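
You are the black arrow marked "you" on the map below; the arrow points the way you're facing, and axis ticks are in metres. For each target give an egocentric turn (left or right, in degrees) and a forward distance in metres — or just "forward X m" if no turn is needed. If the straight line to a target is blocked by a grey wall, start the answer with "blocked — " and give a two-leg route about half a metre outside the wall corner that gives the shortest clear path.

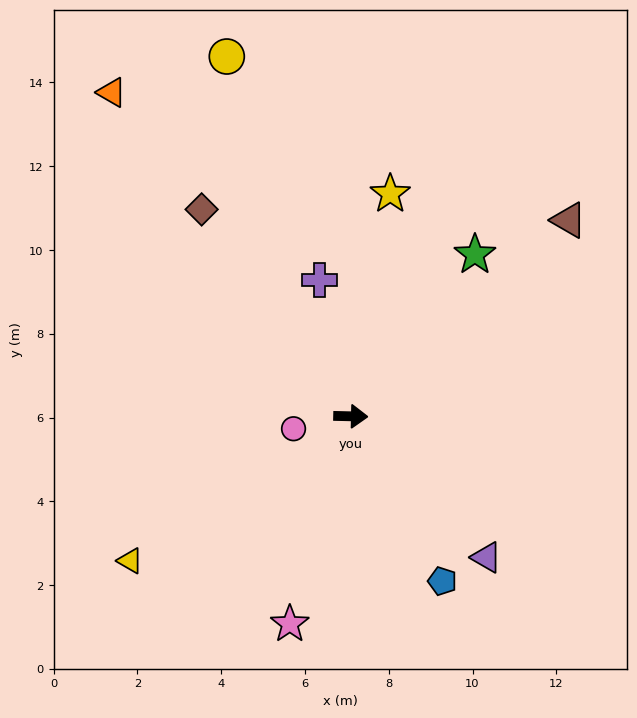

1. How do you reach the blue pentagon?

turn right 60°, forward 4.5 m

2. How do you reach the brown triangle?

turn left 43°, forward 7.0 m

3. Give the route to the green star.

turn left 54°, forward 4.9 m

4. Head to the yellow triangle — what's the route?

turn right 145°, forward 6.3 m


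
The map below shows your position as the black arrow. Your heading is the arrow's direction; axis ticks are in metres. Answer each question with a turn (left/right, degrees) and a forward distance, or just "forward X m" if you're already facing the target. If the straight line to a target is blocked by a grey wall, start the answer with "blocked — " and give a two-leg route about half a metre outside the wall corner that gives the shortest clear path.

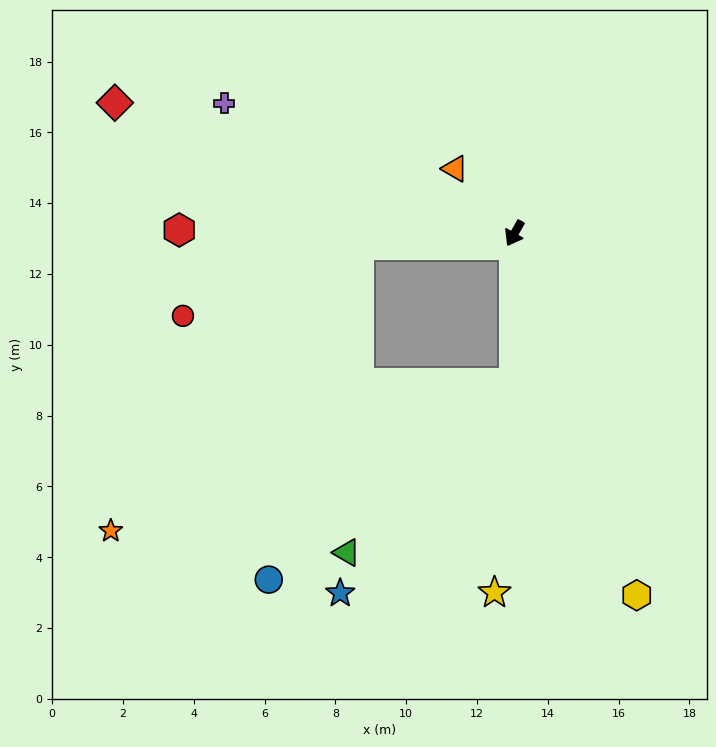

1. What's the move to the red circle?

blocked — turn right 56°, forward 4.4 m, then turn left 17°, forward 5.3 m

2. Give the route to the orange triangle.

turn right 108°, forward 2.5 m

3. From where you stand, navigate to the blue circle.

blocked — turn left 29°, forward 4.2 m, then turn right 51°, forward 8.9 m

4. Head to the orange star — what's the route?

blocked — turn right 56°, forward 4.4 m, then turn left 45°, forward 10.7 m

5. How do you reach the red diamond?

turn right 79°, forward 11.9 m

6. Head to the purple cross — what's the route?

turn right 85°, forward 9.0 m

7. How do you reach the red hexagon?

turn right 61°, forward 9.5 m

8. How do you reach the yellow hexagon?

turn left 48°, forward 10.8 m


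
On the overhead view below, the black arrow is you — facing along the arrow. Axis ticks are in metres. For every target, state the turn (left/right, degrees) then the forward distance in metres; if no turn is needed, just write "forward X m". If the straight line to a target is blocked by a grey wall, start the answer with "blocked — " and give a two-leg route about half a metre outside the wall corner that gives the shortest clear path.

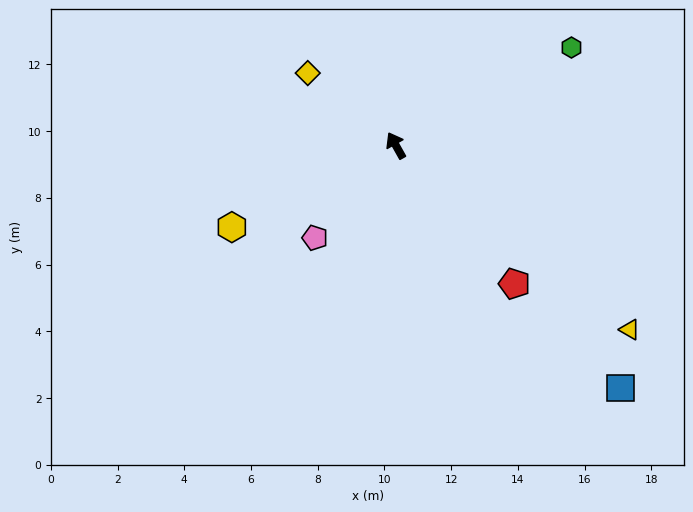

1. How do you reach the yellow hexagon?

turn left 87°, forward 5.5 m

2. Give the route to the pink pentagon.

turn left 109°, forward 3.7 m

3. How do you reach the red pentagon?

turn right 169°, forward 5.5 m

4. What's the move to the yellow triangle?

turn right 158°, forward 8.9 m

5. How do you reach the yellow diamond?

turn left 21°, forward 3.4 m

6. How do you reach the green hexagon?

turn right 90°, forward 6.0 m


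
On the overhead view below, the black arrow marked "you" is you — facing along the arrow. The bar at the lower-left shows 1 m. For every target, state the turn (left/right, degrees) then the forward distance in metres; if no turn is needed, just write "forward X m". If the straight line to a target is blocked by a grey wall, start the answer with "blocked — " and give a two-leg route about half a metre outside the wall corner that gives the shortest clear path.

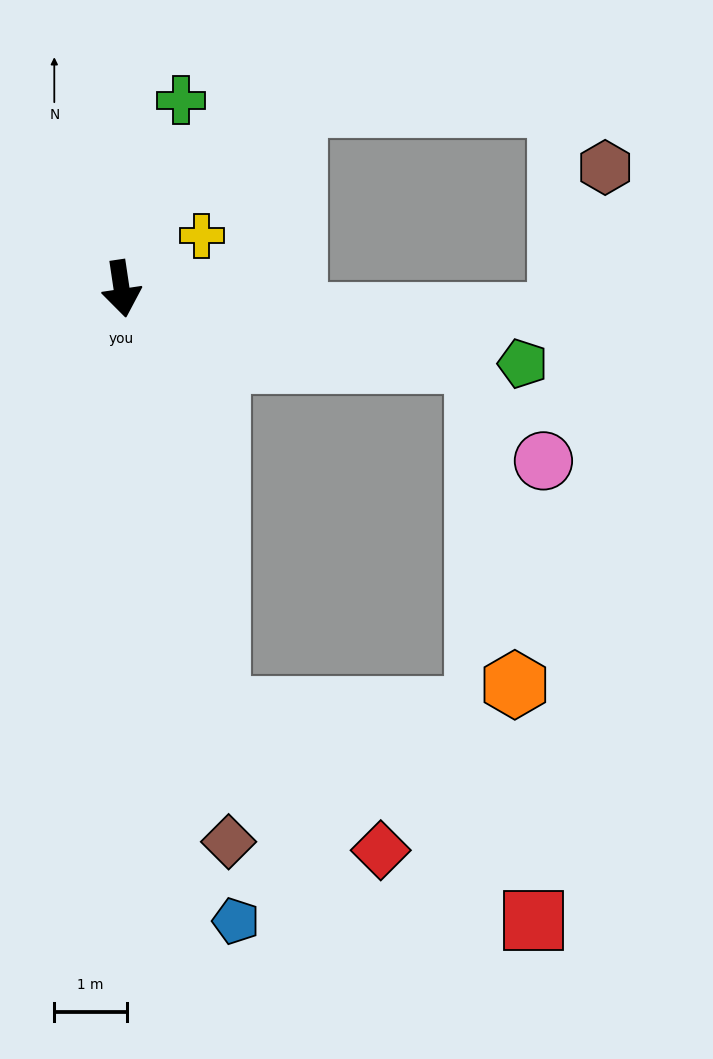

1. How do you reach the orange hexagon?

blocked — turn left 70°, forward 5.0 m, then turn right 71°, forward 4.5 m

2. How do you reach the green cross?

turn left 154°, forward 2.7 m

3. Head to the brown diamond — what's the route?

turn left 2°, forward 7.8 m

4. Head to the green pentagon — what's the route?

turn left 71°, forward 5.6 m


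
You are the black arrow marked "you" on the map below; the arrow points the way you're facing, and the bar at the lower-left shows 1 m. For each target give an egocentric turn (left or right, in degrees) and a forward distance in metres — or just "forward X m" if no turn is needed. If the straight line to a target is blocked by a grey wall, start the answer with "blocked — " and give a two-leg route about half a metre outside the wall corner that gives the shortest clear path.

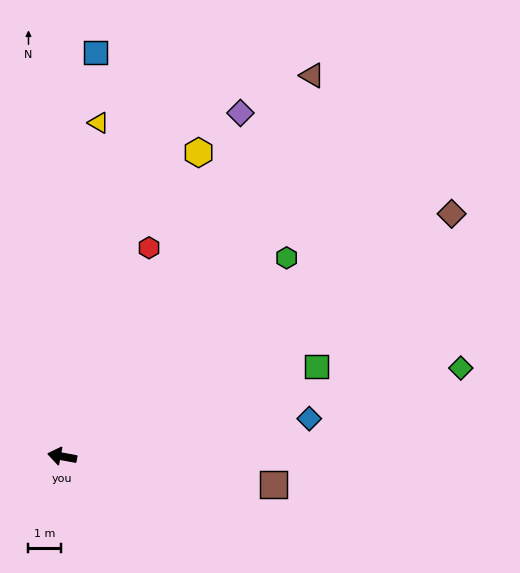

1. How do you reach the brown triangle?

turn right 113°, forward 13.9 m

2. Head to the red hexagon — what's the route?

turn right 102°, forward 6.9 m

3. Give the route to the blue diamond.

turn right 161°, forward 7.7 m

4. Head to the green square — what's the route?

turn right 150°, forward 8.3 m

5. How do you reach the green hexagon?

turn right 128°, forward 9.2 m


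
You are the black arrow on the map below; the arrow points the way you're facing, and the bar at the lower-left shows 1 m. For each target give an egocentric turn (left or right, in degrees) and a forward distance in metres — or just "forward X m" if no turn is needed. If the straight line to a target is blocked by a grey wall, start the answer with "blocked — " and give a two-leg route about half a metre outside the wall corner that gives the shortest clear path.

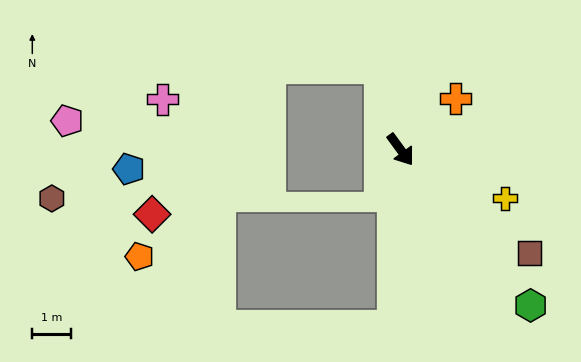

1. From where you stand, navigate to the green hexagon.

turn left 4°, forward 5.2 m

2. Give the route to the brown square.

turn left 15°, forward 4.2 m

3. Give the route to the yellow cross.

turn left 29°, forward 3.0 m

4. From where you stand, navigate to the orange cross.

turn left 97°, forward 1.9 m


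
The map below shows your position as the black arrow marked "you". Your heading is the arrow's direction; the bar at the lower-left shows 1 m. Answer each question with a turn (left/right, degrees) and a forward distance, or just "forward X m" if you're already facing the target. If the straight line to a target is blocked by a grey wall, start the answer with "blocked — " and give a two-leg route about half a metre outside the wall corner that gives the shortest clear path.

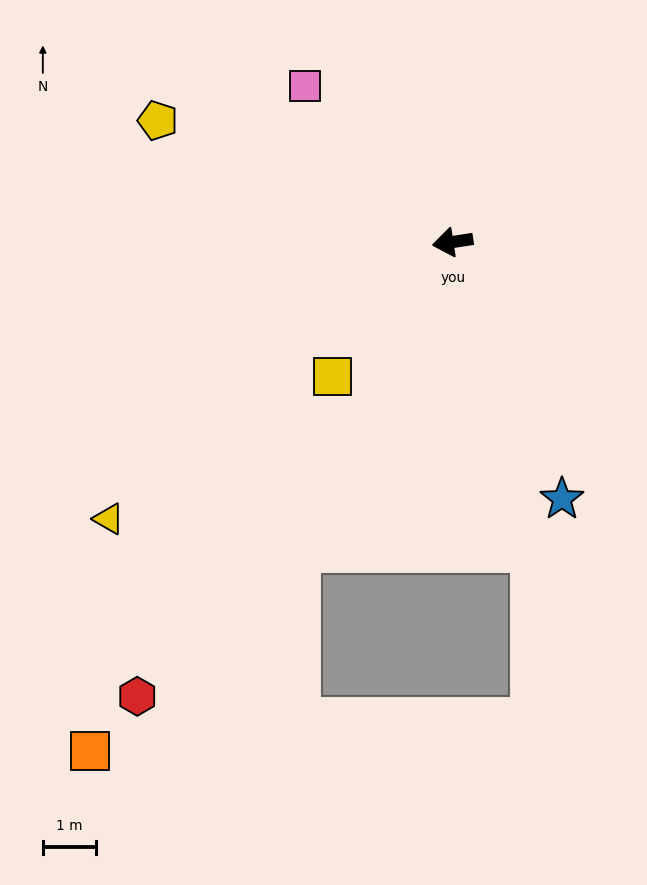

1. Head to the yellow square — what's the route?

turn left 40°, forward 3.4 m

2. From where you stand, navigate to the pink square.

turn right 55°, forward 4.0 m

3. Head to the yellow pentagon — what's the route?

turn right 31°, forward 6.0 m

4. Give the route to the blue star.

turn left 104°, forward 5.3 m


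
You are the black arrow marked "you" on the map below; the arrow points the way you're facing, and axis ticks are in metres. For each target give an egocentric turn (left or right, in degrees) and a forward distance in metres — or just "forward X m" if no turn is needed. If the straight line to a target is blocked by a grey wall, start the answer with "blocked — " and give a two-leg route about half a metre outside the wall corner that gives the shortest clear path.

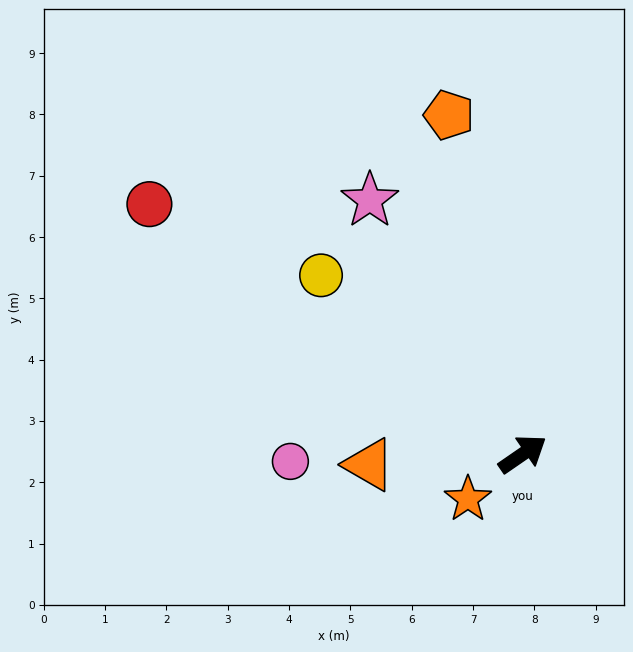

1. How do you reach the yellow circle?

turn left 104°, forward 4.4 m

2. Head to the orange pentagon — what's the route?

turn left 68°, forward 5.7 m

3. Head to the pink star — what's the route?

turn left 86°, forward 4.8 m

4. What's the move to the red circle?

turn left 112°, forward 7.3 m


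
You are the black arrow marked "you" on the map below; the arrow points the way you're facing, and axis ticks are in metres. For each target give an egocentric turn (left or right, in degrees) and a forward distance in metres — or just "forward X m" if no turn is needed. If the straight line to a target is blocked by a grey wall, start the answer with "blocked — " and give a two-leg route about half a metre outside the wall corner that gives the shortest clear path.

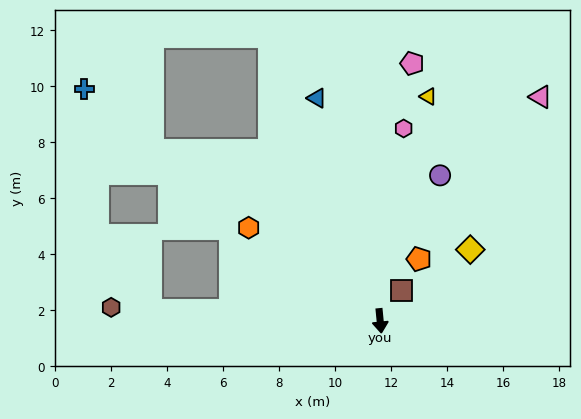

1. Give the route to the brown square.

turn left 139°, forward 1.3 m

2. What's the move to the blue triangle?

turn right 170°, forward 8.3 m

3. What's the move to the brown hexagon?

turn right 98°, forward 9.6 m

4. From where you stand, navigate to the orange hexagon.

turn right 131°, forward 5.8 m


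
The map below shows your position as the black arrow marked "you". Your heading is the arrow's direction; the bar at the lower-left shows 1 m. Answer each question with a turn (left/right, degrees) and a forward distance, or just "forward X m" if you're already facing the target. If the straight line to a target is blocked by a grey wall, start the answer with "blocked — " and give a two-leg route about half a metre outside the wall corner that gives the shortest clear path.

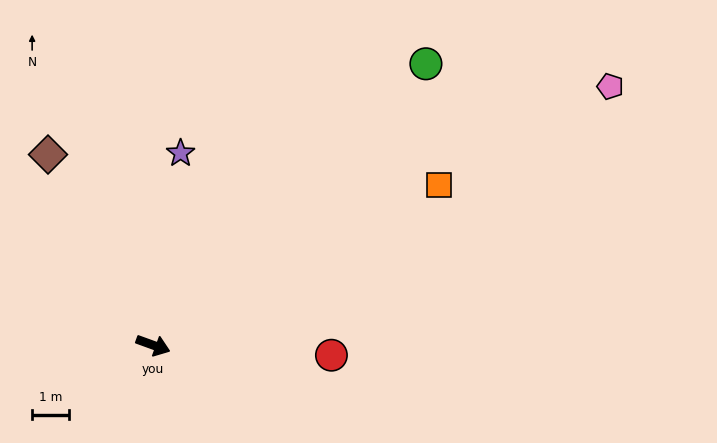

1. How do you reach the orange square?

turn left 49°, forward 8.8 m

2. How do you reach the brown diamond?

turn left 139°, forward 5.8 m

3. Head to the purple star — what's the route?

turn left 102°, forward 5.2 m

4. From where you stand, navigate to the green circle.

turn left 66°, forward 10.5 m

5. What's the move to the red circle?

turn left 17°, forward 4.8 m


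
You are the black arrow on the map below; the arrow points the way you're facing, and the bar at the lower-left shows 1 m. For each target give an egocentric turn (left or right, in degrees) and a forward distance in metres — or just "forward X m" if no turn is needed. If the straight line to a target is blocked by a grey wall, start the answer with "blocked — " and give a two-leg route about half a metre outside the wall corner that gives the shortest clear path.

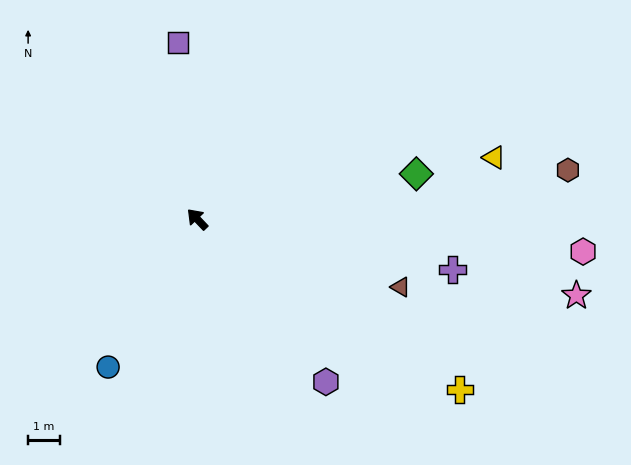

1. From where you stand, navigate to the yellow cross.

turn right 167°, forward 9.8 m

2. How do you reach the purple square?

turn right 37°, forward 5.5 m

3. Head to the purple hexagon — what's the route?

turn left 175°, forward 6.5 m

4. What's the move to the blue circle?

turn left 105°, forward 5.4 m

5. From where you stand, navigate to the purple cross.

turn right 145°, forward 8.1 m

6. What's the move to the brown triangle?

turn right 152°, forward 6.7 m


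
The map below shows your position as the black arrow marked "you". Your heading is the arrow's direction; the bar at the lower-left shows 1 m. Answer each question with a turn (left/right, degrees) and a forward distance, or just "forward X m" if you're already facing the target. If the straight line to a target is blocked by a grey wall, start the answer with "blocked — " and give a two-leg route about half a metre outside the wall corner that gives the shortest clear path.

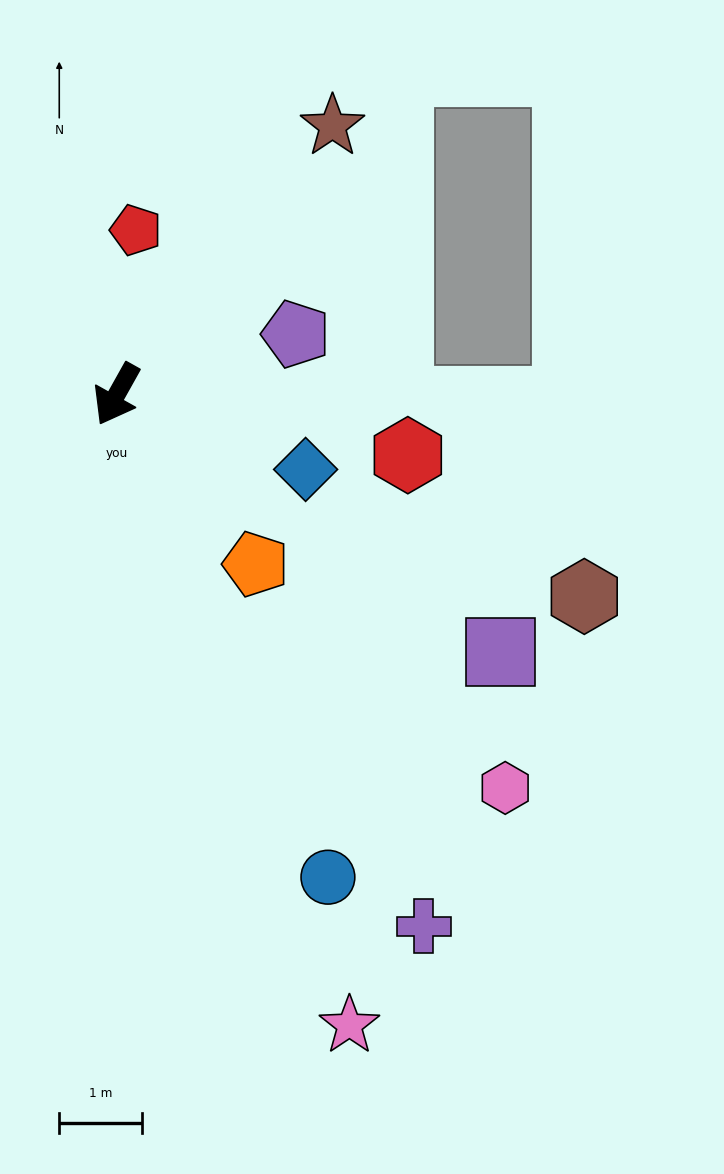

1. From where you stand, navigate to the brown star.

turn left 170°, forward 4.2 m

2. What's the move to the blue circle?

turn left 53°, forward 6.4 m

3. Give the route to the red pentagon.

turn right 157°, forward 2.0 m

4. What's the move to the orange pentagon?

turn left 69°, forward 2.7 m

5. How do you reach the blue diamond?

turn left 98°, forward 2.5 m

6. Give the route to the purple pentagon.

turn left 138°, forward 2.3 m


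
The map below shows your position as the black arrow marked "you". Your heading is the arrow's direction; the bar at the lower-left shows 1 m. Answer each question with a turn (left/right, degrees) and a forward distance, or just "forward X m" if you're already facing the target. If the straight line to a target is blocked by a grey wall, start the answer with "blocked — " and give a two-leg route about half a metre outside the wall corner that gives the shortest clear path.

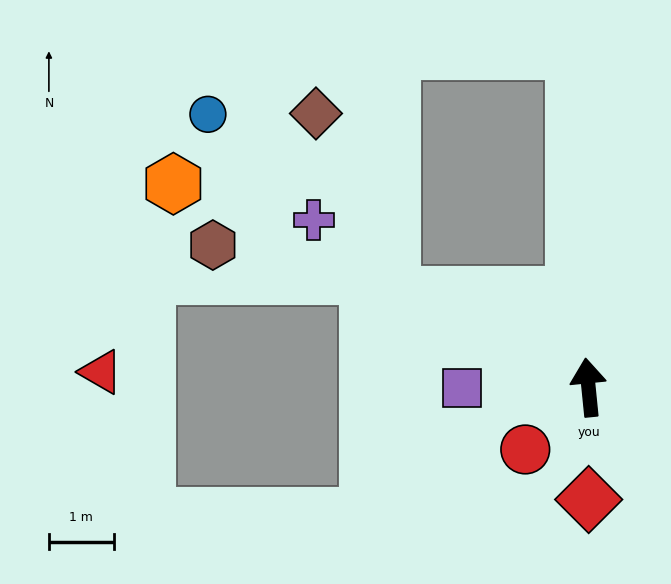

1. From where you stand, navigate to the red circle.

turn left 129°, forward 1.4 m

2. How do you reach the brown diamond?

blocked — turn left 59°, forward 3.3 m, then turn right 42°, forward 3.0 m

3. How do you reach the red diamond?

turn left 174°, forward 1.7 m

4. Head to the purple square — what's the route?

turn left 85°, forward 1.9 m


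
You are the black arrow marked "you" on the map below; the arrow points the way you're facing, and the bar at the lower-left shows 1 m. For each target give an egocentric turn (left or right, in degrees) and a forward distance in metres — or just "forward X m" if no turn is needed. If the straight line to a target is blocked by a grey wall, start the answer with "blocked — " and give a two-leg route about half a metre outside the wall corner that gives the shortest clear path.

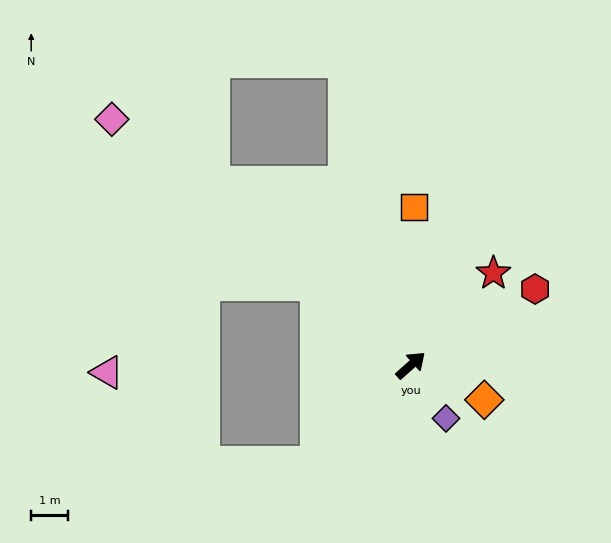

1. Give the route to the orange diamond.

turn right 67°, forward 2.2 m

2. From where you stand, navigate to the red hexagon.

turn right 10°, forward 3.9 m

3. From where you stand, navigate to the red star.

turn left 6°, forward 3.3 m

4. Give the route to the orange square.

turn left 47°, forward 4.3 m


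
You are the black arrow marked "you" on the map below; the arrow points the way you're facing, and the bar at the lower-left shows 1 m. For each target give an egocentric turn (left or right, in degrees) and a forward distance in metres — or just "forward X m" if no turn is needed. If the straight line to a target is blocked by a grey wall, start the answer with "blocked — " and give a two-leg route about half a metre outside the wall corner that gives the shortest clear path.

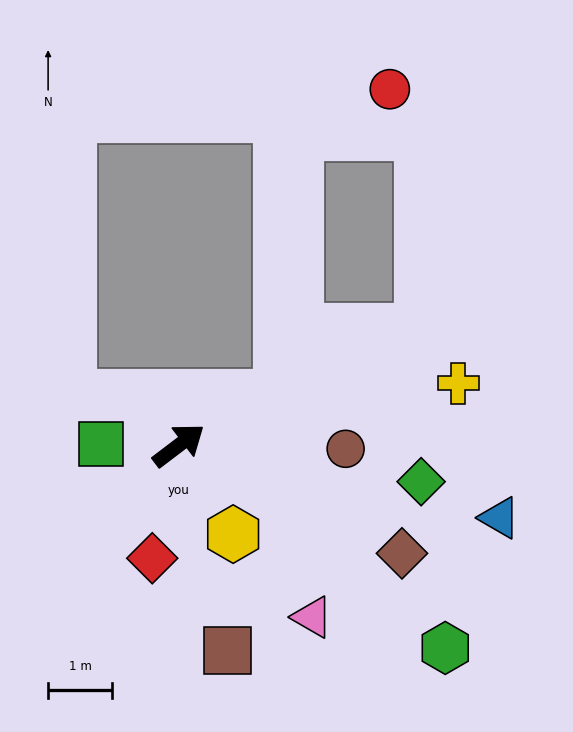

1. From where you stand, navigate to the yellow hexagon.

turn right 96°, forward 1.6 m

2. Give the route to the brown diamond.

turn right 63°, forward 3.9 m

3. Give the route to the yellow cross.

turn right 25°, forward 4.4 m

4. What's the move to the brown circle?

turn right 38°, forward 2.6 m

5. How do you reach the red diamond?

turn right 140°, forward 1.8 m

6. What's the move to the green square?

turn left 142°, forward 1.2 m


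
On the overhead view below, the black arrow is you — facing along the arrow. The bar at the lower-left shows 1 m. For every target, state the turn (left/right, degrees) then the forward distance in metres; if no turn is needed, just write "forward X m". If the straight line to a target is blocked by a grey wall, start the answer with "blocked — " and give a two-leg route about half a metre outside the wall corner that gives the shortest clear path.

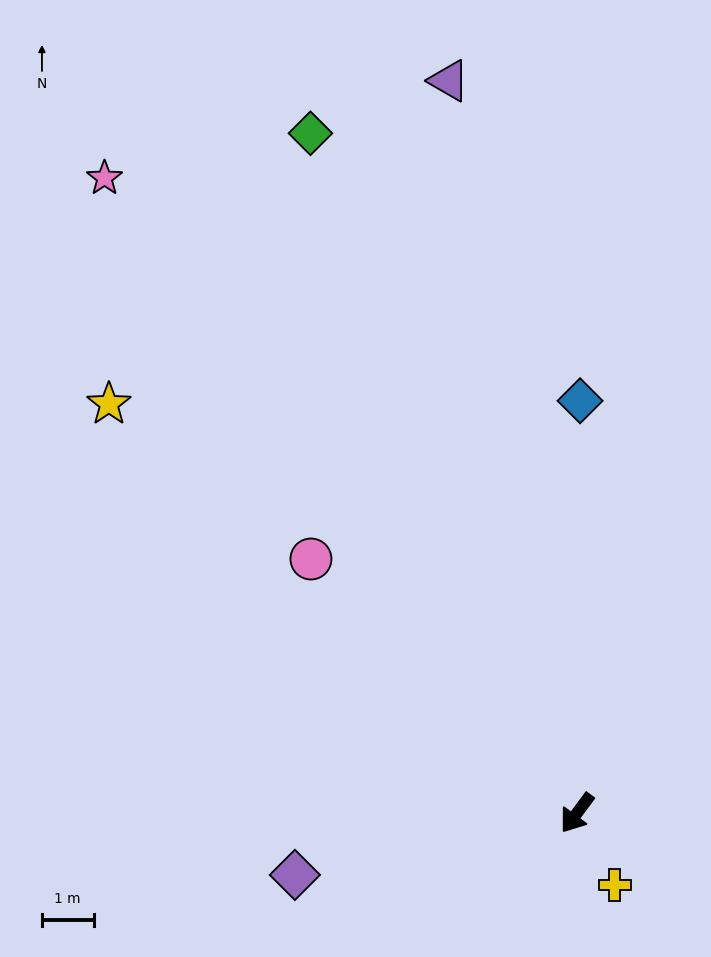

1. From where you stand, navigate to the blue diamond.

turn right 144°, forward 8.0 m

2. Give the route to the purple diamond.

turn right 41°, forward 5.6 m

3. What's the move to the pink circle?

turn right 97°, forward 7.1 m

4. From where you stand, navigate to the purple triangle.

turn right 134°, forward 14.4 m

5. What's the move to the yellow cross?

turn left 64°, forward 1.6 m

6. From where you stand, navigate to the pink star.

turn right 107°, forward 15.4 m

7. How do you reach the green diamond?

turn right 122°, forward 14.2 m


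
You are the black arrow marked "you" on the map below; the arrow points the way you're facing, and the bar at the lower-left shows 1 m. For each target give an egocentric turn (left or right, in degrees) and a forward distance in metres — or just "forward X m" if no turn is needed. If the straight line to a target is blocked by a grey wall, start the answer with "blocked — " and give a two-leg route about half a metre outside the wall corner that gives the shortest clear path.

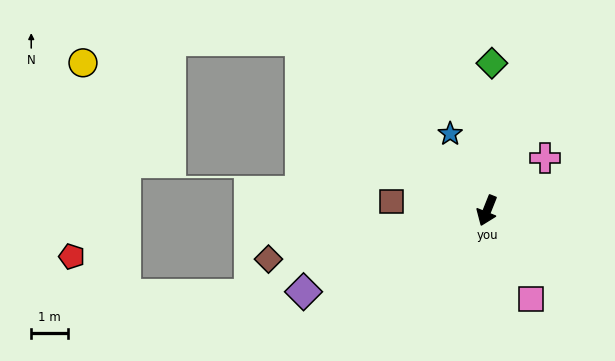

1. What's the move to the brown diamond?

turn right 56°, forward 6.1 m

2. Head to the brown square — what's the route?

turn right 73°, forward 2.6 m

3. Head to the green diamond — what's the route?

turn right 160°, forward 4.0 m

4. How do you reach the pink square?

turn left 48°, forward 2.7 m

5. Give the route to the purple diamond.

turn right 44°, forward 5.5 m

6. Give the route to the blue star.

turn right 133°, forward 2.3 m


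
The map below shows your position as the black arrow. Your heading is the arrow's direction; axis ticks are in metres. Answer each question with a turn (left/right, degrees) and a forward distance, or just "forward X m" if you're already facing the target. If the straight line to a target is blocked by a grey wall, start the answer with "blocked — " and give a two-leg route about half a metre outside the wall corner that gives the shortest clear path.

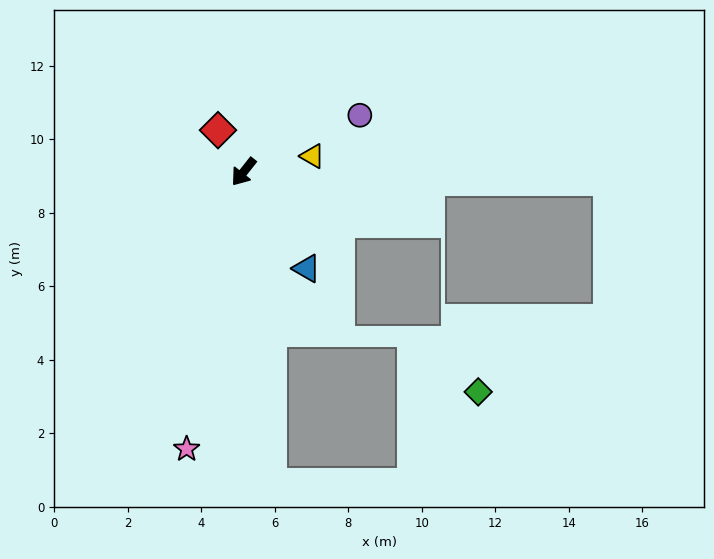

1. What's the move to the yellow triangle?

turn left 141°, forward 1.9 m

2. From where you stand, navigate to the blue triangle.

turn left 71°, forward 3.1 m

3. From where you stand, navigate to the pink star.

turn left 27°, forward 7.7 m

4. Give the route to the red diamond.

turn right 110°, forward 1.3 m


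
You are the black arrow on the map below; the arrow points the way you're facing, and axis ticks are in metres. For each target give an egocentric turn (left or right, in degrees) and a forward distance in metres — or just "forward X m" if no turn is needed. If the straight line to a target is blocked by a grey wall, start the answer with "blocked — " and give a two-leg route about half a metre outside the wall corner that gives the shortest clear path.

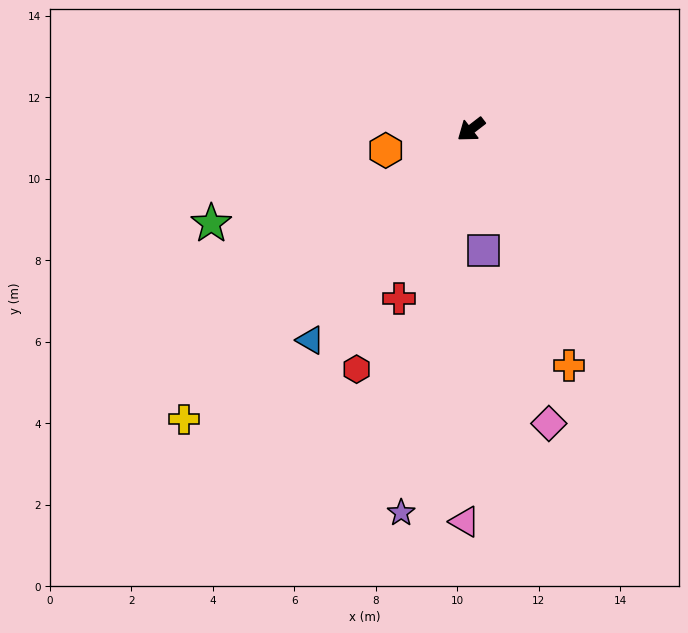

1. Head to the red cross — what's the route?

turn left 29°, forward 4.5 m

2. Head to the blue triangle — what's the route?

turn left 15°, forward 6.5 m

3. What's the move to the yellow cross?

turn left 8°, forward 10.0 m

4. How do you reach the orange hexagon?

turn right 24°, forward 2.2 m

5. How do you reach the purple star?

turn left 42°, forward 9.6 m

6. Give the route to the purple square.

turn left 58°, forward 3.0 m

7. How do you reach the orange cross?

turn left 75°, forward 6.3 m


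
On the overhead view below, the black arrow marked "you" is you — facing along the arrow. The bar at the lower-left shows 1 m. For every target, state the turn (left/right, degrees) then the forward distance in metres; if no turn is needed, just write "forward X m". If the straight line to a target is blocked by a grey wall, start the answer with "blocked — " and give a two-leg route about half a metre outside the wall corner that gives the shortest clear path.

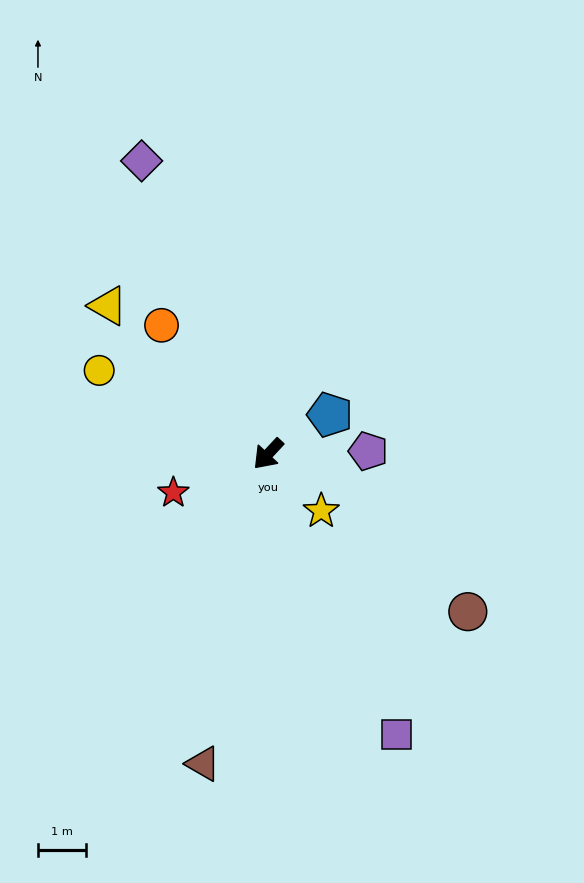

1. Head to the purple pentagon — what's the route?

turn left 135°, forward 2.1 m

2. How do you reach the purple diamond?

turn right 114°, forward 6.6 m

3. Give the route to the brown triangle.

turn left 31°, forward 6.6 m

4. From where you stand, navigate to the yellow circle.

turn right 73°, forward 3.9 m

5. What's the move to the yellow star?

turn left 86°, forward 1.6 m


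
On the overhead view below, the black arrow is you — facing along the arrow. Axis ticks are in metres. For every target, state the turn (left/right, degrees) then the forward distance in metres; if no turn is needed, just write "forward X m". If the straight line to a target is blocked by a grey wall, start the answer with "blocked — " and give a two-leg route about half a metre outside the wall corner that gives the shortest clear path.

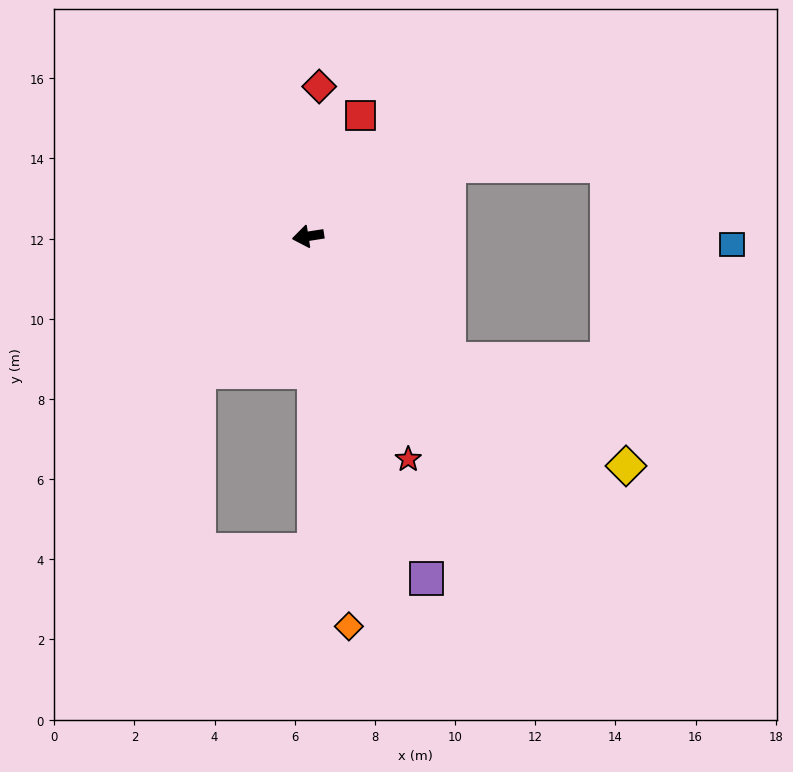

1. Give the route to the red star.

turn left 105°, forward 6.1 m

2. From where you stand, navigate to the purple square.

turn left 100°, forward 9.0 m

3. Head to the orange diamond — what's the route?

turn left 87°, forward 9.8 m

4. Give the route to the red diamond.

turn right 103°, forward 3.7 m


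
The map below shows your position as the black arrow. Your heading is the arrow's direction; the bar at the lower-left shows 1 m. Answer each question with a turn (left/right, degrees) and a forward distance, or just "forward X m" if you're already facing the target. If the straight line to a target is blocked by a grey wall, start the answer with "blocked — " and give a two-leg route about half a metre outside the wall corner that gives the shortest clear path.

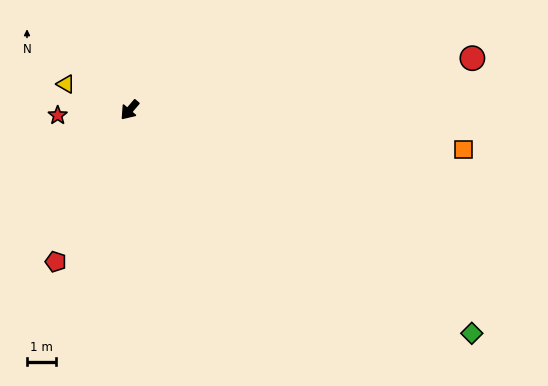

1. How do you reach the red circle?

turn left 139°, forward 11.9 m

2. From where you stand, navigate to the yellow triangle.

turn right 72°, forward 2.4 m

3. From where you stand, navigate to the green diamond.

turn left 97°, forward 14.0 m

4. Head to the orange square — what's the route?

turn left 124°, forward 11.5 m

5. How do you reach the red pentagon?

turn left 15°, forward 5.8 m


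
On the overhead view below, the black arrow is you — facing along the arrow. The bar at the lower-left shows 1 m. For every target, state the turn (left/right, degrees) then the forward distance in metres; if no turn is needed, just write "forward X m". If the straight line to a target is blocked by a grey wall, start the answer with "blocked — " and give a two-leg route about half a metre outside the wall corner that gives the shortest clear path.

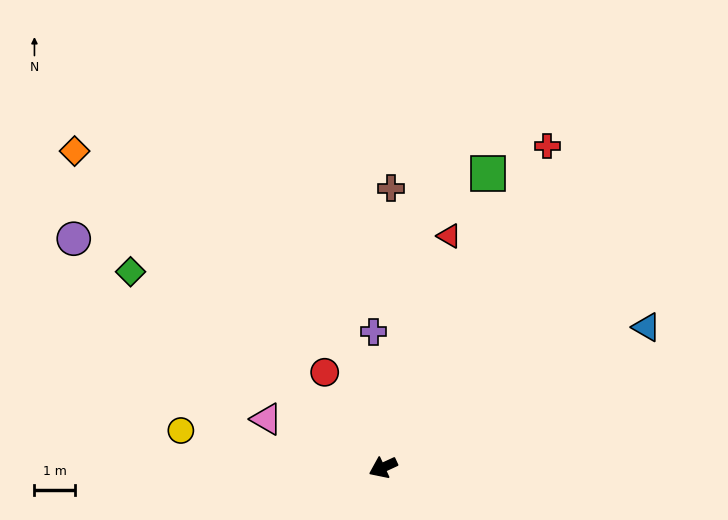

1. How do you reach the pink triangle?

turn right 47°, forward 3.1 m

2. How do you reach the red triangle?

turn right 131°, forward 5.9 m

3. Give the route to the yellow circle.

turn right 35°, forward 5.0 m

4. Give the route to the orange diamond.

turn right 71°, forward 10.8 m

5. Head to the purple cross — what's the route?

turn right 111°, forward 3.3 m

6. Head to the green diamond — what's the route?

turn right 63°, forward 7.8 m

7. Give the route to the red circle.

turn right 83°, forward 2.7 m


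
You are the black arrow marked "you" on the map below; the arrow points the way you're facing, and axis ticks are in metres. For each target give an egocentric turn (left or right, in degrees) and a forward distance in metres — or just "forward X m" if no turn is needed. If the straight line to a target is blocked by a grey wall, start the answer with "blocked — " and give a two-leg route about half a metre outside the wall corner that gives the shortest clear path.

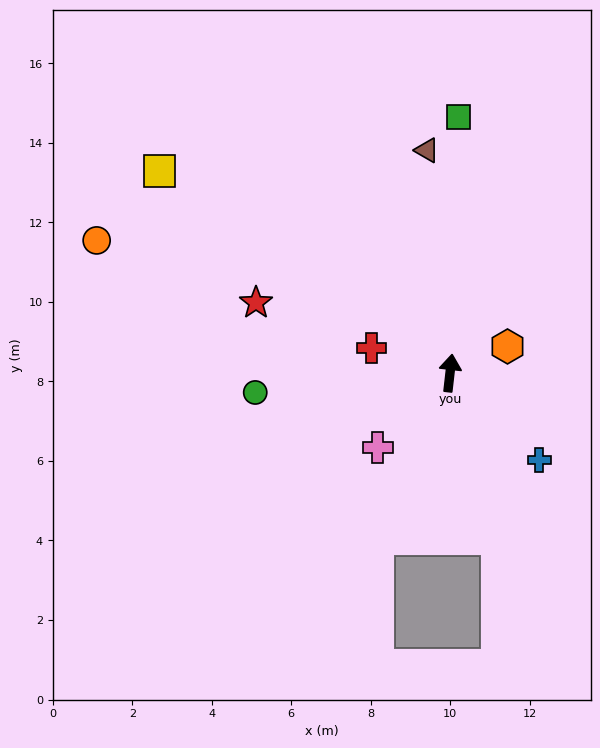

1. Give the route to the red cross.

turn left 79°, forward 2.1 m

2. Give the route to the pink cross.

turn left 142°, forward 2.6 m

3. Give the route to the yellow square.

turn left 62°, forward 8.9 m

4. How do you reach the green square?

turn left 5°, forward 6.4 m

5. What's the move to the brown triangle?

turn left 12°, forward 5.6 m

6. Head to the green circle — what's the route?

turn left 102°, forward 4.9 m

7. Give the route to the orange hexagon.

turn right 59°, forward 1.6 m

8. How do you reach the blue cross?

turn right 128°, forward 3.1 m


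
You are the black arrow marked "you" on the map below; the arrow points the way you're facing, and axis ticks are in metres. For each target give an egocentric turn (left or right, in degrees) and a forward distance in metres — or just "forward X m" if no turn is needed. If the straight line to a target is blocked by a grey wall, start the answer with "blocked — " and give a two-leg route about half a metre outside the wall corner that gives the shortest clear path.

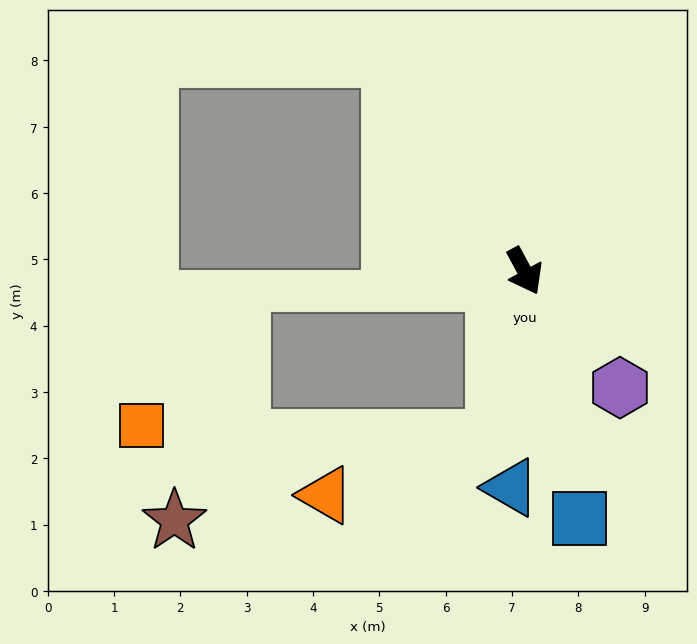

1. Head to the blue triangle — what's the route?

turn right 32°, forward 3.3 m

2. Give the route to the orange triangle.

blocked — turn right 39°, forward 2.6 m, then turn right 60°, forward 2.7 m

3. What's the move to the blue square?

turn right 16°, forward 3.8 m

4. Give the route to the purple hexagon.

turn left 11°, forward 2.3 m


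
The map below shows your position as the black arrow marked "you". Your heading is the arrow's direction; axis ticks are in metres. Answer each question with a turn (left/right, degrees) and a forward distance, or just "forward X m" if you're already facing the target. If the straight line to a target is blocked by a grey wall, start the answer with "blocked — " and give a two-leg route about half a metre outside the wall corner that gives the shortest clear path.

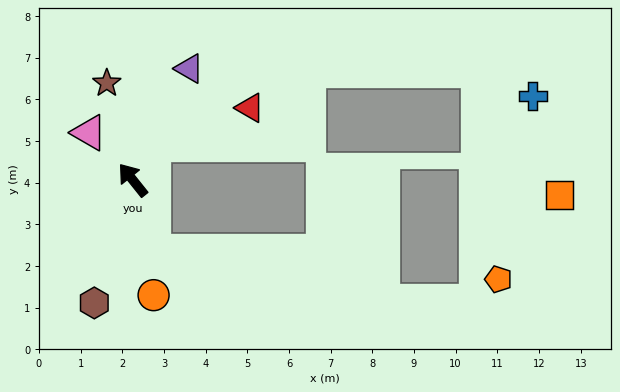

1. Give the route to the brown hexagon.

turn left 124°, forward 3.1 m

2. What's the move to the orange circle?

turn left 152°, forward 2.8 m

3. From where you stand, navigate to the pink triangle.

turn left 4°, forward 1.5 m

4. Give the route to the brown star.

turn right 24°, forward 2.4 m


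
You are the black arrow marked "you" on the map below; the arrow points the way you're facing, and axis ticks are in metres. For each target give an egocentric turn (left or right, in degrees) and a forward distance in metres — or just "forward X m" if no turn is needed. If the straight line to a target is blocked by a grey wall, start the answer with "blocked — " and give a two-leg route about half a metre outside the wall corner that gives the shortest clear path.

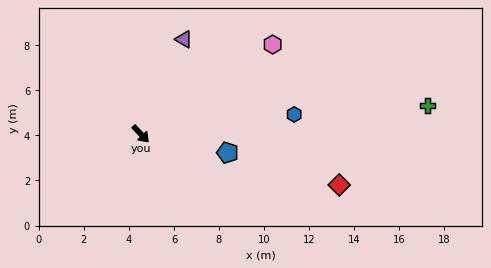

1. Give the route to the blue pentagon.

turn left 34°, forward 3.9 m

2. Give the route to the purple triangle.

turn left 112°, forward 4.6 m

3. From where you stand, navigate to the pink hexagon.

turn left 81°, forward 7.1 m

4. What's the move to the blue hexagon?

turn left 54°, forward 6.9 m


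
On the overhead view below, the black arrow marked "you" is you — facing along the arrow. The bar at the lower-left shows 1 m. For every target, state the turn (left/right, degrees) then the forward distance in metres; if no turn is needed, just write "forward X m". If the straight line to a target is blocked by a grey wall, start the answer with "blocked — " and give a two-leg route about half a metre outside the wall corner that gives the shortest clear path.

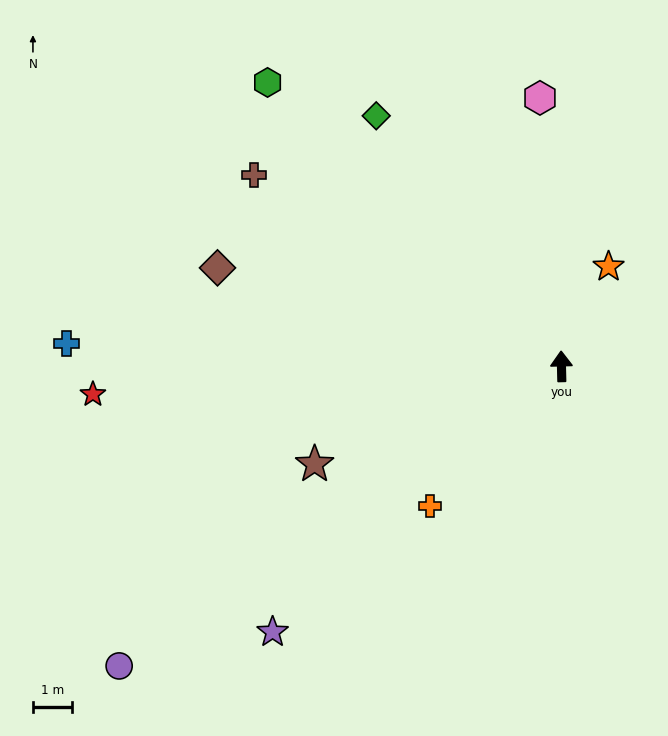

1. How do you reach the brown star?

turn left 110°, forward 6.8 m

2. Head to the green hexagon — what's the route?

turn left 45°, forward 10.5 m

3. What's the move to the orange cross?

turn left 135°, forward 4.9 m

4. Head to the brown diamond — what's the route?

turn left 73°, forward 9.2 m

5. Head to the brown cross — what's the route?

turn left 57°, forward 9.3 m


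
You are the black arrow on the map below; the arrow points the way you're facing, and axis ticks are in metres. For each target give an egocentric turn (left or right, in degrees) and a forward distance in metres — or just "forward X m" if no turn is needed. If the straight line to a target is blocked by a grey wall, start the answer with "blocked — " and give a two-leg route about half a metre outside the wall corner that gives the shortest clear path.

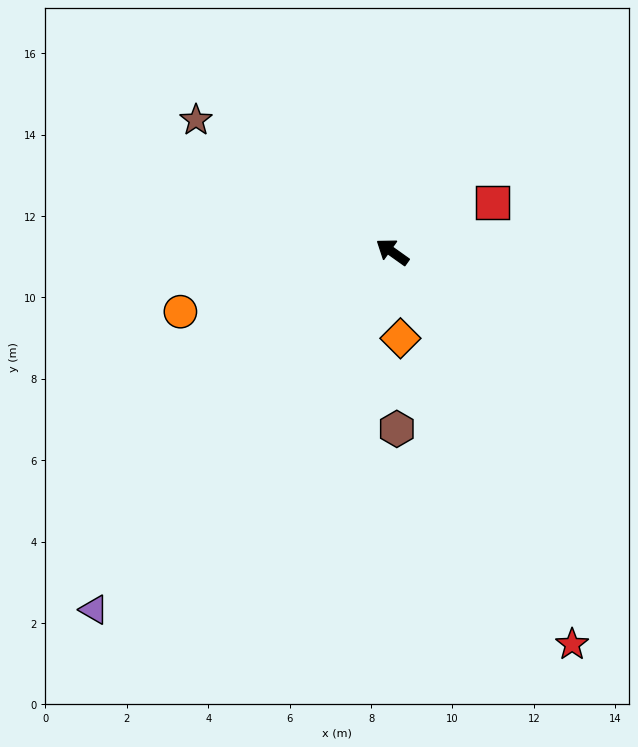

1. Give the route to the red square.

turn right 119°, forward 2.7 m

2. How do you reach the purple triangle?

turn left 86°, forward 11.4 m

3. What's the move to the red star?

turn left 150°, forward 10.6 m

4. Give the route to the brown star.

forward 5.8 m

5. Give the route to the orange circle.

turn left 51°, forward 5.4 m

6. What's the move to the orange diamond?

turn left 131°, forward 2.1 m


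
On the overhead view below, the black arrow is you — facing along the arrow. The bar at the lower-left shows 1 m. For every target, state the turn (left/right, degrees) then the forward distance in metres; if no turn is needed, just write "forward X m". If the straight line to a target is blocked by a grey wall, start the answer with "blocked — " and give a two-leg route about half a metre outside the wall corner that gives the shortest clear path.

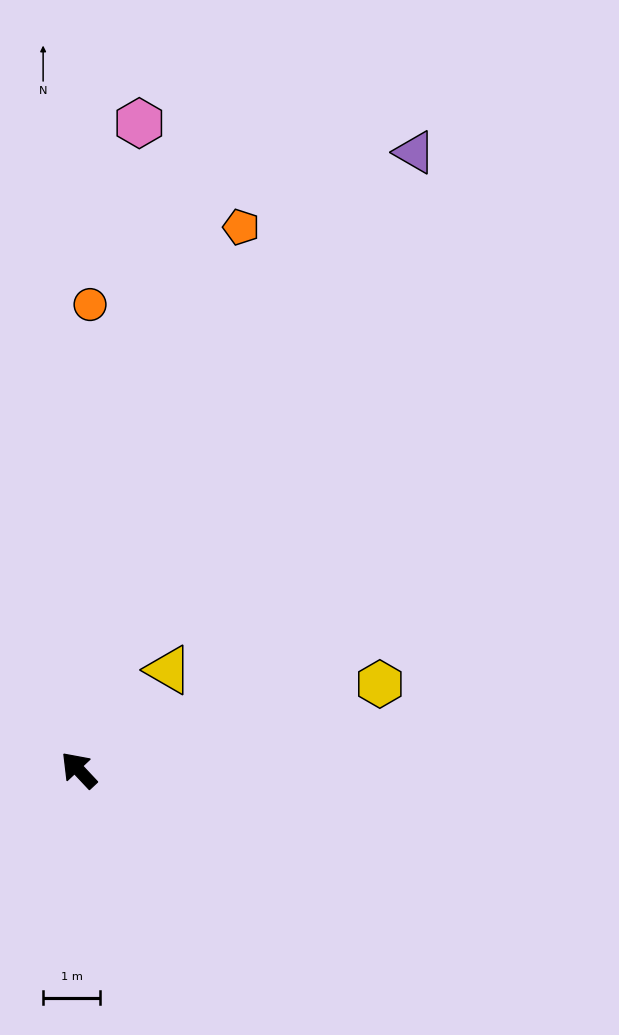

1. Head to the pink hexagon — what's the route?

turn right 48°, forward 11.4 m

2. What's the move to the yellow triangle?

turn right 85°, forward 2.4 m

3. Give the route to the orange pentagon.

turn right 60°, forward 10.0 m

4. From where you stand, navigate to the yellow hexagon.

turn right 117°, forward 5.5 m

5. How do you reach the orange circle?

turn right 45°, forward 8.2 m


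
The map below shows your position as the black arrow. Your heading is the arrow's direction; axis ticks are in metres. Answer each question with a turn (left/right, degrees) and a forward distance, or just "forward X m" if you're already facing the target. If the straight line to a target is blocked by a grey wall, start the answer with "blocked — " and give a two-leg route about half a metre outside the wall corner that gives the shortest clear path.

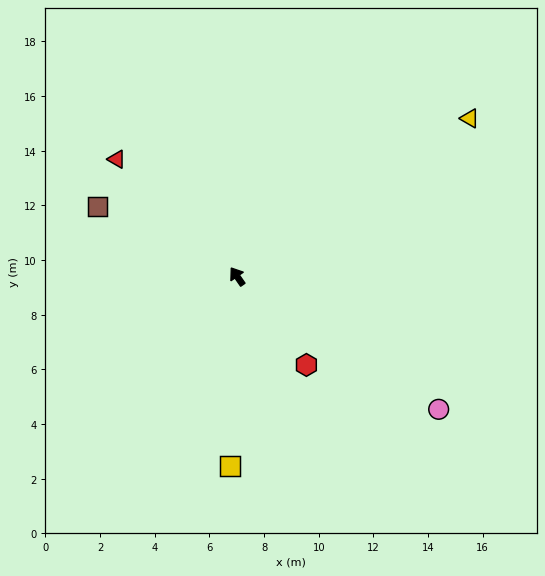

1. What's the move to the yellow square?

turn left 143°, forward 6.9 m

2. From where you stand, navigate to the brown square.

turn left 29°, forward 5.7 m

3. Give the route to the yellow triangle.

turn right 91°, forward 10.3 m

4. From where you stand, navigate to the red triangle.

turn left 11°, forward 6.1 m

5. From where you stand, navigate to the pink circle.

turn right 158°, forward 8.8 m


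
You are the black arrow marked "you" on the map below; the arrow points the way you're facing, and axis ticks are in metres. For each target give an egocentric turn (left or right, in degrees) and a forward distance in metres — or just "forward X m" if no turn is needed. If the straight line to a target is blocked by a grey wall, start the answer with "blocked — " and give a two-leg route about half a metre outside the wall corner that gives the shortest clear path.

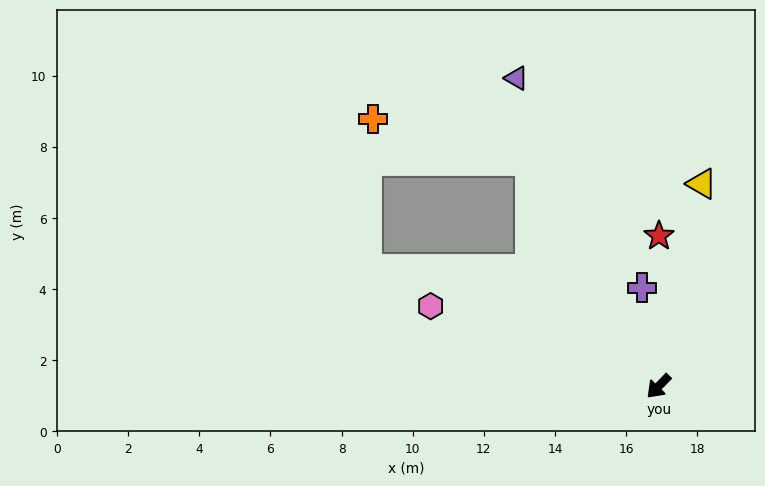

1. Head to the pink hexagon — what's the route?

turn right 65°, forward 6.8 m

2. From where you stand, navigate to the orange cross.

blocked — turn right 106°, forward 7.3 m, then turn left 45°, forward 4.6 m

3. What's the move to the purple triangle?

turn right 111°, forward 9.5 m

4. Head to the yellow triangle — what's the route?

turn right 148°, forward 5.8 m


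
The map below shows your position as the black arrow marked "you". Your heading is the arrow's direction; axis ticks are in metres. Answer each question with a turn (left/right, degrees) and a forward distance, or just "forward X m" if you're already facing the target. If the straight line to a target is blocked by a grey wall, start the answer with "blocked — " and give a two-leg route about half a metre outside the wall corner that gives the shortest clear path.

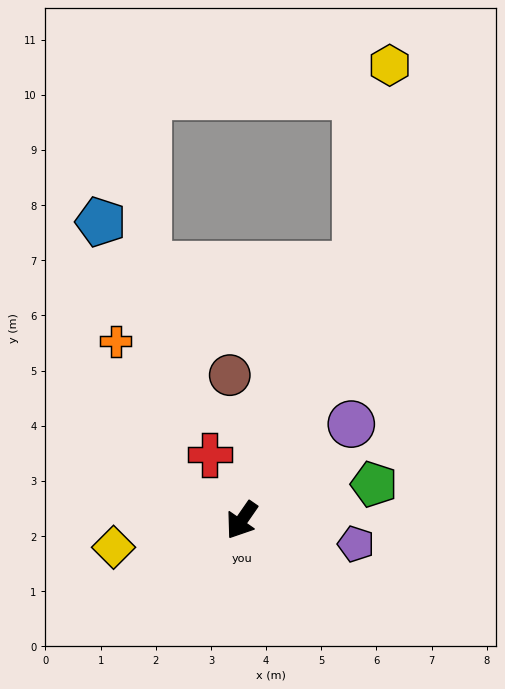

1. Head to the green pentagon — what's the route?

turn left 140°, forward 2.5 m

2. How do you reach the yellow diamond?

turn right 43°, forward 2.4 m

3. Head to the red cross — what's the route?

turn right 119°, forward 1.3 m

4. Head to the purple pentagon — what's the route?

turn left 113°, forward 2.1 m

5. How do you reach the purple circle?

turn left 166°, forward 2.6 m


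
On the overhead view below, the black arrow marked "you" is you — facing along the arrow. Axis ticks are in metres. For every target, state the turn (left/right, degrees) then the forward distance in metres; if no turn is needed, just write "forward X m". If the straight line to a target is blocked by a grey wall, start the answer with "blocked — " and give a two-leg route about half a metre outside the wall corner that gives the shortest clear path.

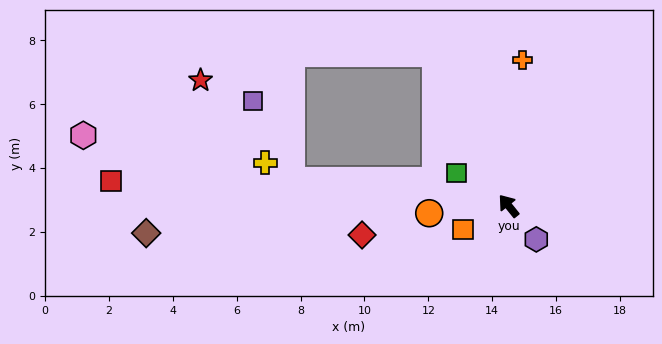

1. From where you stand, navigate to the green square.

turn left 19°, forward 1.9 m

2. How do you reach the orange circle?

turn left 56°, forward 2.5 m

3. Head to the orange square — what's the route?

turn left 79°, forward 1.6 m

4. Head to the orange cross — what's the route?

turn right 44°, forward 4.6 m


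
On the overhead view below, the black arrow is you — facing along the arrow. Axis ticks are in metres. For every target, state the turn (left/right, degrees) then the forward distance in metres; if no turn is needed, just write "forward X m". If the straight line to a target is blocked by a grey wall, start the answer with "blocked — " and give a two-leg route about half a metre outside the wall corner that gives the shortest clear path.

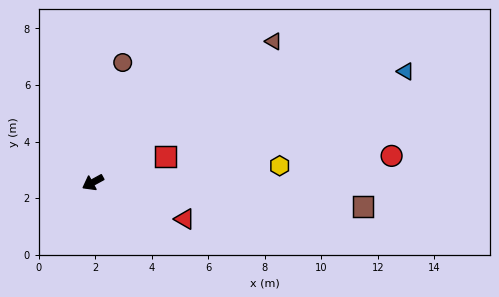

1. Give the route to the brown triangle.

turn right 171°, forward 8.1 m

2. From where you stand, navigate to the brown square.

turn left 146°, forward 9.6 m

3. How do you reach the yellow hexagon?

turn left 156°, forward 6.6 m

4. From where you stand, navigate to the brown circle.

turn right 133°, forward 4.4 m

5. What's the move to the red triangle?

turn left 130°, forward 3.5 m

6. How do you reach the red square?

turn left 171°, forward 2.7 m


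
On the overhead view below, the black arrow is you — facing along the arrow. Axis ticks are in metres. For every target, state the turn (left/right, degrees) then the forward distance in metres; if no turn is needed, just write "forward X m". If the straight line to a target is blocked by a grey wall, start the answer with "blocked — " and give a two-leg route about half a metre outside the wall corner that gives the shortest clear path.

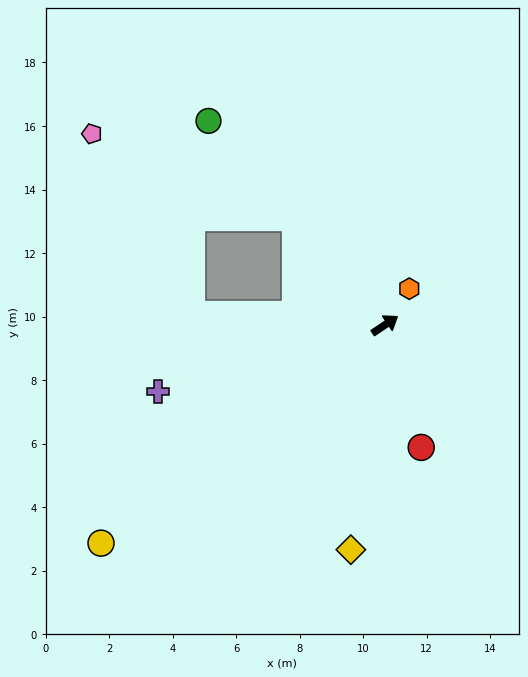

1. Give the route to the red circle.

turn right 107°, forward 4.0 m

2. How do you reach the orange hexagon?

turn left 22°, forward 1.4 m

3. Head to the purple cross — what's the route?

turn left 162°, forward 7.4 m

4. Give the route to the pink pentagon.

blocked — turn left 96°, forward 4.4 m, then turn left 28°, forward 6.9 m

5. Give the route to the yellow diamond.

turn right 133°, forward 7.2 m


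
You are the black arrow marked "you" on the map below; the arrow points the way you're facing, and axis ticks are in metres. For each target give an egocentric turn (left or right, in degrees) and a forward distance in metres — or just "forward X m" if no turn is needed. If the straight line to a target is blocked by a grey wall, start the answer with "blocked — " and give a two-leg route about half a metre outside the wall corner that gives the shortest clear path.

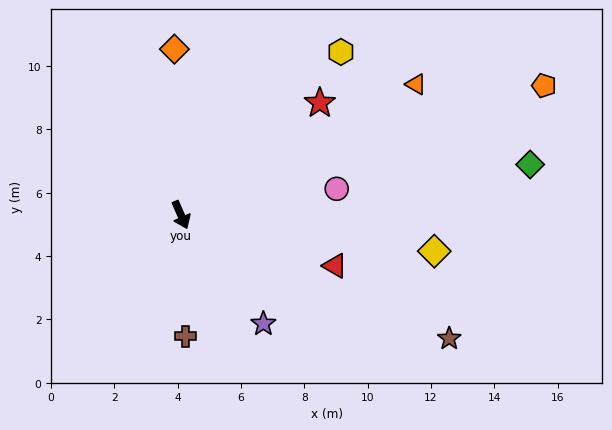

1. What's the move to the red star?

turn left 105°, forward 5.6 m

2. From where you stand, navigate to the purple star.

turn left 13°, forward 4.3 m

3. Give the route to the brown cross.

turn right 21°, forward 3.8 m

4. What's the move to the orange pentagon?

turn left 86°, forward 12.2 m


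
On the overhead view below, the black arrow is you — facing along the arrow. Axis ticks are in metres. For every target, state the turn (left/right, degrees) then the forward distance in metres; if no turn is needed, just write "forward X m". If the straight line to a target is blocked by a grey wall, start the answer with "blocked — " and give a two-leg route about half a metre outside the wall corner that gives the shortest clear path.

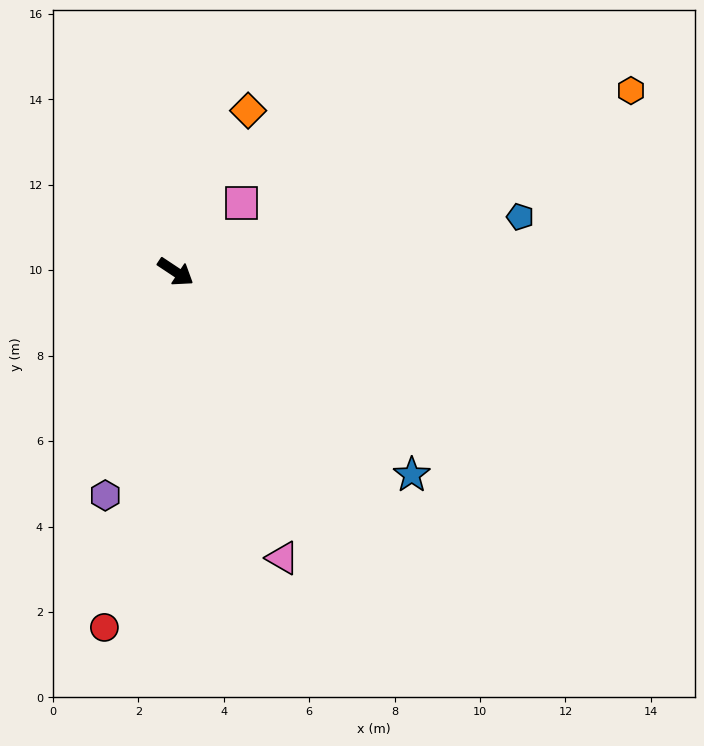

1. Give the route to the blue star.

turn right 7°, forward 7.3 m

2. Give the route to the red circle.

turn right 68°, forward 8.5 m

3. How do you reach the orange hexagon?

turn left 55°, forward 11.5 m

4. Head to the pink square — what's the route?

turn left 80°, forward 2.2 m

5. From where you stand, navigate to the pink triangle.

turn right 36°, forward 7.2 m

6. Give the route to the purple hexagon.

turn right 74°, forward 5.5 m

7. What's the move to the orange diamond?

turn left 99°, forward 4.1 m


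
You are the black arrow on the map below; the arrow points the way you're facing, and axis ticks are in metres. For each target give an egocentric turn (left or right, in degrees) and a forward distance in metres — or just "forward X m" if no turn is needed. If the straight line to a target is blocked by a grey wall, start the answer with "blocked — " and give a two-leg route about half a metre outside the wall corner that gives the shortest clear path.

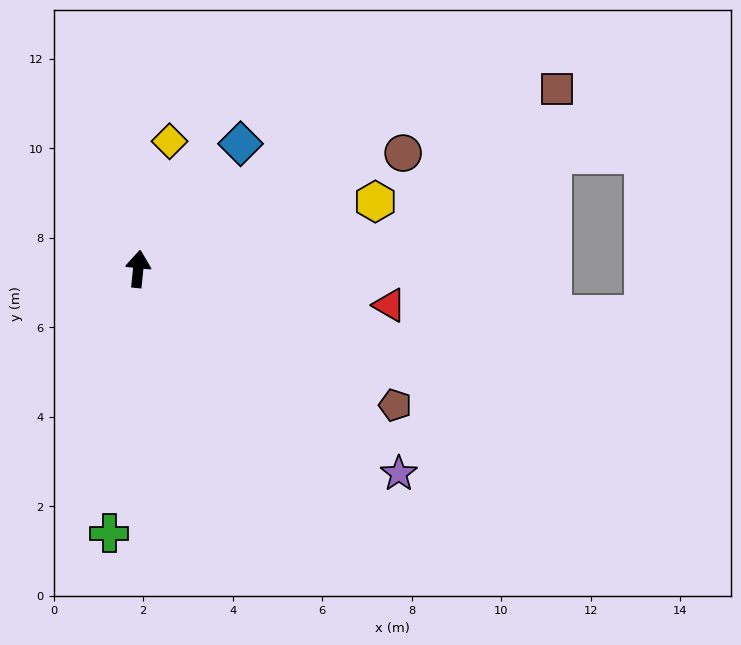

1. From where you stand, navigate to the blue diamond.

turn right 33°, forward 3.6 m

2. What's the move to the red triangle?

turn right 92°, forward 5.7 m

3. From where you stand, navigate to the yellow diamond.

turn right 8°, forward 2.9 m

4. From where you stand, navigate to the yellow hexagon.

turn right 68°, forward 5.5 m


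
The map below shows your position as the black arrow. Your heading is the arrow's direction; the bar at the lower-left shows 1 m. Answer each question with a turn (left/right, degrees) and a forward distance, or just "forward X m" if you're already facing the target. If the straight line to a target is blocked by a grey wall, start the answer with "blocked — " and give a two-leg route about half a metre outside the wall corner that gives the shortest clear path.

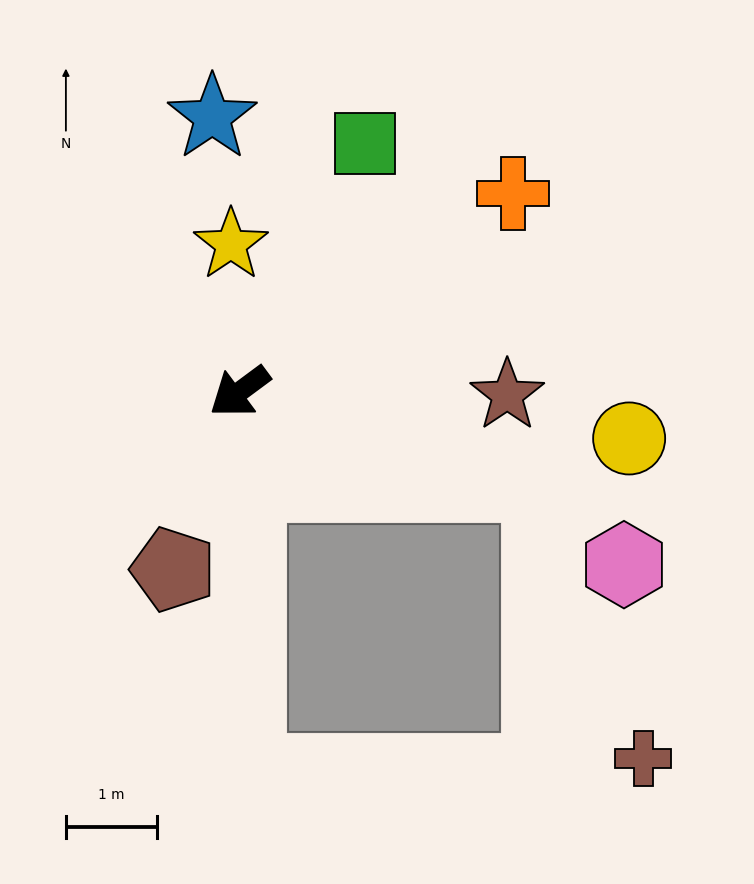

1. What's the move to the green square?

turn right 153°, forward 3.0 m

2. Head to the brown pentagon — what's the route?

turn left 33°, forward 2.1 m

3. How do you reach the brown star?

turn left 143°, forward 2.9 m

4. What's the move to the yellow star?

turn right 123°, forward 1.6 m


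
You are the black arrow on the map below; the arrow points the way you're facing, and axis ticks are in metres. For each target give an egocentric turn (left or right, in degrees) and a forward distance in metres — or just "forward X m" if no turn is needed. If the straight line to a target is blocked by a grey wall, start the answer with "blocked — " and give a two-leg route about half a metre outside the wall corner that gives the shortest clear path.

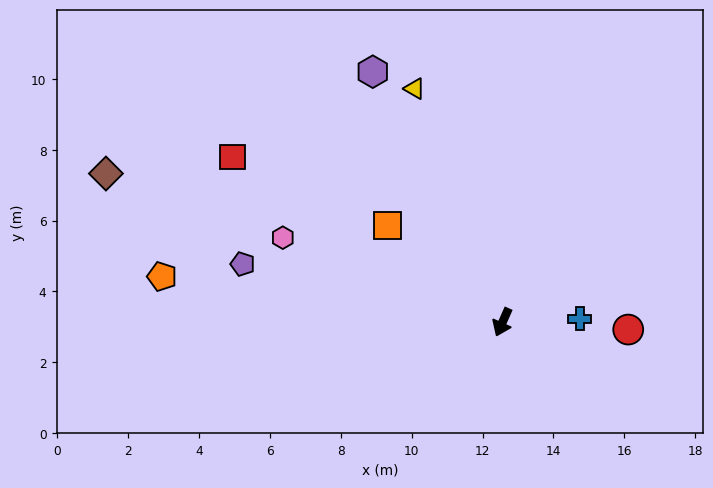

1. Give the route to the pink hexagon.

turn right 87°, forward 6.6 m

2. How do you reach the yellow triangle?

turn right 136°, forward 7.0 m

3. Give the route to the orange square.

turn right 106°, forward 4.2 m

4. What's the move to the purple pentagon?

turn right 79°, forward 7.5 m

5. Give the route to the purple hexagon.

turn right 129°, forward 8.0 m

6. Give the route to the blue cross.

turn left 116°, forward 2.2 m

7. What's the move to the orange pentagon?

turn right 74°, forward 9.7 m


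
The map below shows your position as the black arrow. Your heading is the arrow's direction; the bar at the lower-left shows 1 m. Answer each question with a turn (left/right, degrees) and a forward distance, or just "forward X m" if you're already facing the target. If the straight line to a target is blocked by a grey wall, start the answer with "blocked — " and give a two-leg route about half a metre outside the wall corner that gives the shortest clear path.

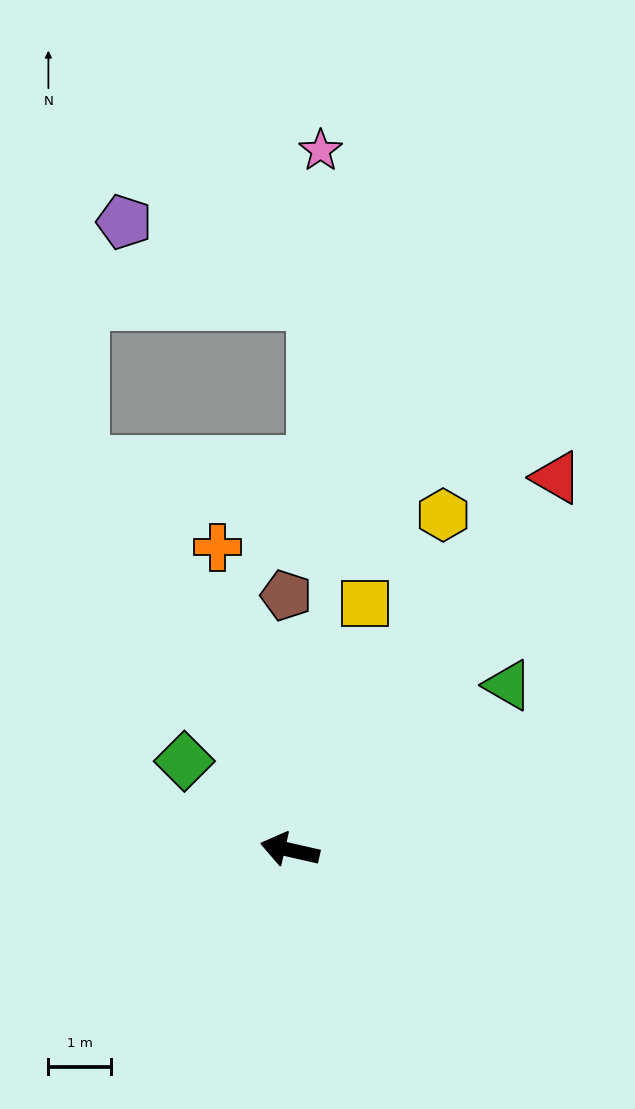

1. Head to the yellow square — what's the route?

turn right 94°, forward 4.1 m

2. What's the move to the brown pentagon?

turn right 76°, forward 4.0 m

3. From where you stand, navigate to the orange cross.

turn right 64°, forward 4.9 m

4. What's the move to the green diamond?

turn right 27°, forward 2.2 m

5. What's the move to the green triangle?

turn right 130°, forward 4.3 m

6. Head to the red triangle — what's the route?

turn right 113°, forward 7.3 m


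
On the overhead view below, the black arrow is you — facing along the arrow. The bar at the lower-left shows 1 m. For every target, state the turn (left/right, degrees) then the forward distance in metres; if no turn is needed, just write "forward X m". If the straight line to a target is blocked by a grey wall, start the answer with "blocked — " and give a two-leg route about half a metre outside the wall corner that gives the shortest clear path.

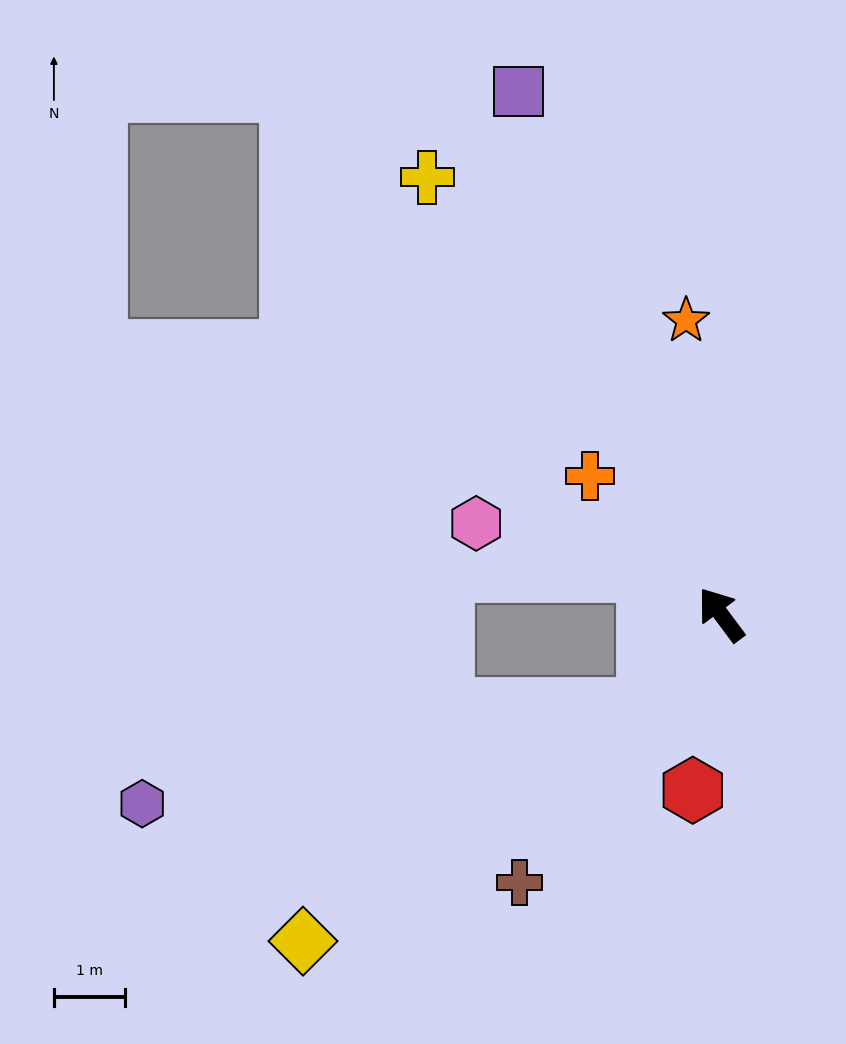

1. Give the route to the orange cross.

turn left 7°, forward 2.7 m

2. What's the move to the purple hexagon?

blocked — turn left 105°, forward 1.7 m, then turn right 41°, forward 7.2 m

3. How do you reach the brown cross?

turn left 106°, forward 4.7 m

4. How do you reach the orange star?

turn right 30°, forward 4.2 m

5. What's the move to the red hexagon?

turn left 134°, forward 2.5 m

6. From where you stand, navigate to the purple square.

turn right 16°, forward 7.9 m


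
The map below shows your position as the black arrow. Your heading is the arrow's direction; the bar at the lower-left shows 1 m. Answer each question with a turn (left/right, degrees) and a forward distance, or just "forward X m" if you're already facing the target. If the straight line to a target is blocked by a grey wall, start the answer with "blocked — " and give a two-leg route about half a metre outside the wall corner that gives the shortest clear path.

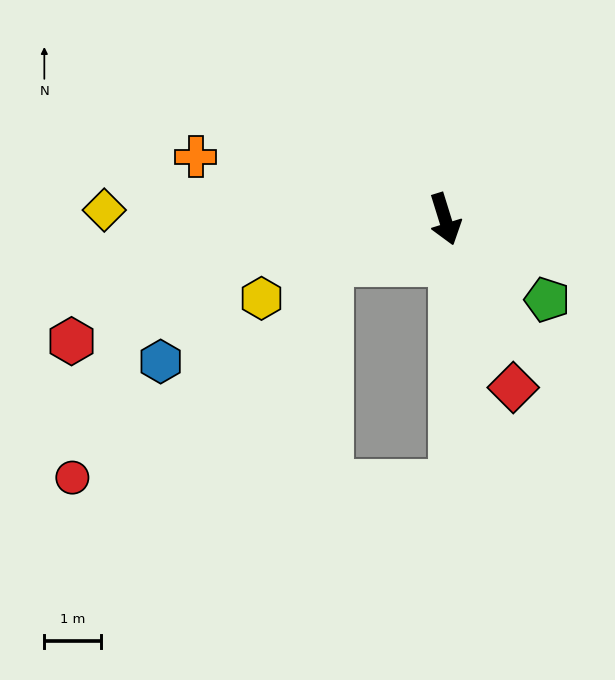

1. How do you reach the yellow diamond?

turn right 109°, forward 6.0 m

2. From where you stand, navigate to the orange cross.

turn right 121°, forward 4.6 m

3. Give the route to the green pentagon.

turn left 34°, forward 2.3 m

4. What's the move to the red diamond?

turn left 5°, forward 3.2 m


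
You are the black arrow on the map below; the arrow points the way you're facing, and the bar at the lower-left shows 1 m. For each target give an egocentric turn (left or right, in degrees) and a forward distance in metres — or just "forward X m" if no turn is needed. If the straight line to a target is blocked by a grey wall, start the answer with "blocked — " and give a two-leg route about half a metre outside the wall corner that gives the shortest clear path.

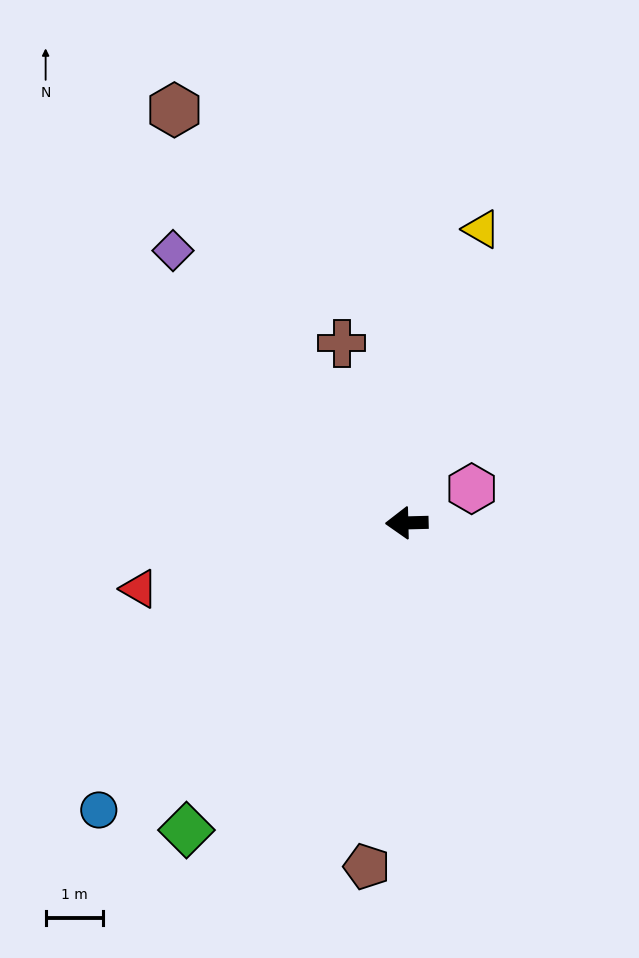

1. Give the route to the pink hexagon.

turn right 154°, forward 1.3 m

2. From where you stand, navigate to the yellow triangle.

turn right 106°, forward 5.3 m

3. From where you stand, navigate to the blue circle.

turn left 42°, forward 7.3 m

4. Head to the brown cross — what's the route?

turn right 71°, forward 3.3 m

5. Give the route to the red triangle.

turn left 12°, forward 4.8 m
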